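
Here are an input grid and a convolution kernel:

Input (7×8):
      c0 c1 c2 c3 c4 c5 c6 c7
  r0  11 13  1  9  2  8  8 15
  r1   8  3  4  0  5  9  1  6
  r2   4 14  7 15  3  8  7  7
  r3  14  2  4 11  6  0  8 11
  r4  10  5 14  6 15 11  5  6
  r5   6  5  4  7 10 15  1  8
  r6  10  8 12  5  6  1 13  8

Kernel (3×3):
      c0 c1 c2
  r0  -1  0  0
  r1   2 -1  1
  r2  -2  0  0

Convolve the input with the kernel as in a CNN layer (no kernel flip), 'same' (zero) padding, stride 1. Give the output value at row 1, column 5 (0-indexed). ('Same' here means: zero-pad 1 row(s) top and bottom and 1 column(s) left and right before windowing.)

-6

The receptive field on the zero-padded input at this output position is [2 8 8 / 5 9 1 / 3 8 7]. Elementwise product with the kernel and sum: 2·-1 + 5·2 + 9·-1 + 1·1 + 3·-2.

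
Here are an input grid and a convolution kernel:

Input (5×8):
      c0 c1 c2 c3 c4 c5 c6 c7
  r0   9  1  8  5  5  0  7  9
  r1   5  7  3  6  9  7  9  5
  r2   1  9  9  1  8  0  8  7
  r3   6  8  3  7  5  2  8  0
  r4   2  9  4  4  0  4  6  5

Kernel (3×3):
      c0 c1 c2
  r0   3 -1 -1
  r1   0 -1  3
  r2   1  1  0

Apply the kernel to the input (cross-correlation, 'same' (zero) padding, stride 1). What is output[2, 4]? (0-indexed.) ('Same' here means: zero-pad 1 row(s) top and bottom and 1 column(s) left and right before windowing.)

6

The receptive field on the zero-padded input at this output position is [6 9 7 / 1 8 0 / 7 5 2]. Elementwise product with the kernel and sum: 6·3 + 9·-1 + 7·-1 + 8·-1 + 0·3 + 7·1 + 5·1.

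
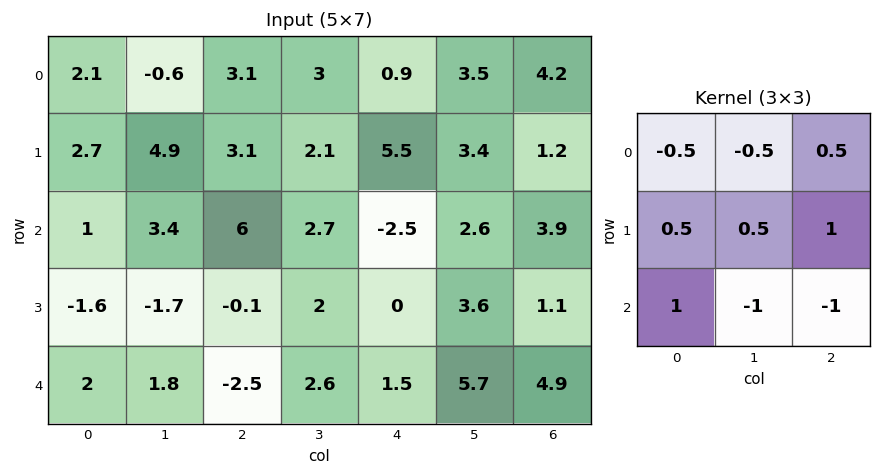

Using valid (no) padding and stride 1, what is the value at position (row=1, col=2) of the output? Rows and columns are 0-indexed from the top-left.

-0.1

The receptive field on the input at this output position is [3.1 2.1 5.5 / 6 2.7 -2.5 / -0.1 2 0]. Elementwise product with the kernel and sum: 3.1·-0.5 + 2.1·-0.5 + 5.5·0.5 + 6·0.5 + 2.7·0.5 + -2.5·1 + -0.1·1 + 2·-1 + 0·-1.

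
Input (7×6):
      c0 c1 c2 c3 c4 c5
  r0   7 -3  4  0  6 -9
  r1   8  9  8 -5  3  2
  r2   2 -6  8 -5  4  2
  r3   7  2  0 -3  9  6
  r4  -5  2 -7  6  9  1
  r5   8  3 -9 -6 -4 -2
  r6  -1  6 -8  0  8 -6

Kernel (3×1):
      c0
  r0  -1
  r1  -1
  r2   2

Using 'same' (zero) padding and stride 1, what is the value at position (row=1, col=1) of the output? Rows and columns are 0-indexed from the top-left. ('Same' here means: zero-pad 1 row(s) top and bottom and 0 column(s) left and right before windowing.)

-18

The receptive field on the zero-padded input at this output position is [-3 / 9 / -6]. Elementwise product with the kernel and sum: -3·-1 + 9·-1 + -6·2.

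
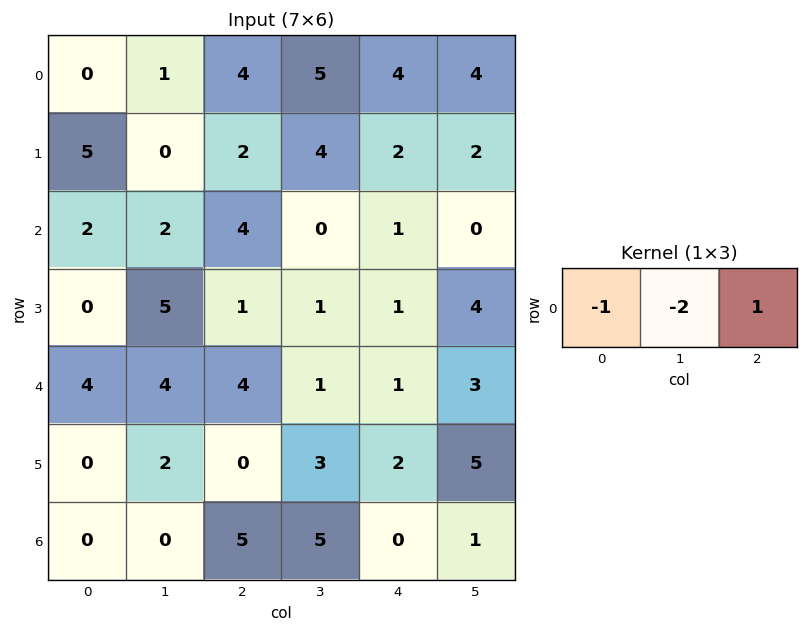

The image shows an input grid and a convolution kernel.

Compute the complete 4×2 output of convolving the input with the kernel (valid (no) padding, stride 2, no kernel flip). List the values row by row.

2 -10
-2 -3
-8 -5
5 -15

Output[0,0]: The receptive field on the input at this output position is [0 1 4]. Elementwise product with the kernel and sum: 0·-1 + 1·-2 + 4·1.
Output[0,1]: The receptive field on the input at this output position is [4 5 4]. Elementwise product with the kernel and sum: 4·-1 + 5·-2 + 4·1.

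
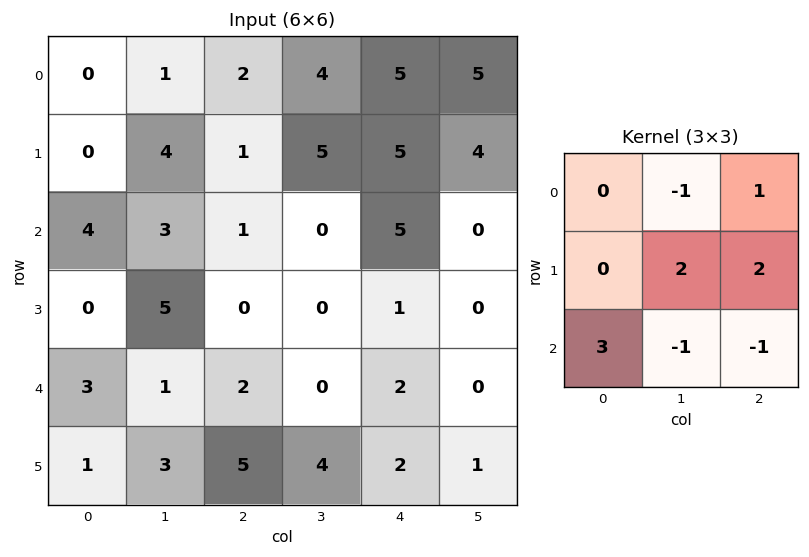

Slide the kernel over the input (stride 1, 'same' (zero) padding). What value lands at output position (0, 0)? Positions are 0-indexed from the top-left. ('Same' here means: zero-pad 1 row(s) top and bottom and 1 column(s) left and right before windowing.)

-2

The receptive field on the zero-padded input at this output position is [0 0 0 / 0 0 1 / 0 0 4]. Elementwise product with the kernel and sum: 0·-1 + 0·1 + 0·2 + 1·2 + 0·3 + 0·-1 + 4·-1.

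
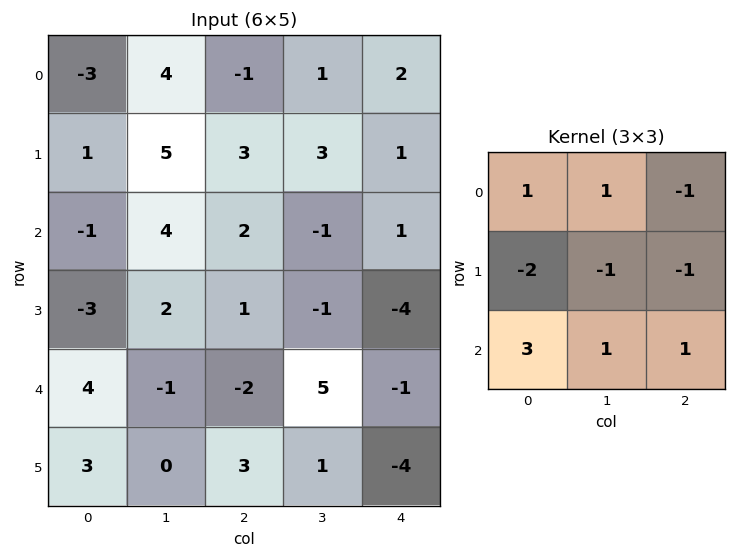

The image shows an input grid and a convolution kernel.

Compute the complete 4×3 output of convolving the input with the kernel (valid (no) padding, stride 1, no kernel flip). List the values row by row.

Output[0,0]: The receptive field on the input at this output position is [-3 4 -1 / 1 5 3 / -1 4 2]. Elementwise product with the kernel and sum: -3·1 + 4·1 + -1·-1 + 1·-2 + 5·-1 + 3·-1 + -1·3 + 4·1 + 2·1.

-5 -1 -6
-7 2 -1
13 3 1
5 7 10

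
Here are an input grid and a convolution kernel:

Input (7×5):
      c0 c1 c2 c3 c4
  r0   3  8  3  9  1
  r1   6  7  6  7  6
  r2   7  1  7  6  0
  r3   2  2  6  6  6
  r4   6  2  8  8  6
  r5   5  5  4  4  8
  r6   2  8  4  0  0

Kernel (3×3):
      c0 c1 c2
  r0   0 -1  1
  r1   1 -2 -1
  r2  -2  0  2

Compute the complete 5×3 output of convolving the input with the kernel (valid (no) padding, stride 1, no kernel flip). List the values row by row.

Output[0,0]: The receptive field on the input at this output position is [3 8 3 / 6 7 6 / 7 1 7]. Elementwise product with the kernel and sum: 8·-1 + 3·1 + 6·1 + 7·-2 + 6·-1 + 7·-2 + 7·2.
Output[0,1]: The receptive field on the input at this output position is [8 3 9 / 7 6 7 / 1 7 6]. Elementwise product with the kernel and sum: 3·-1 + 9·1 + 7·1 + 6·-2 + 7·-1 + 1·-2 + 6·2.

-19 4 -36
5 -10 -6
2 -5 -22
-4 -24 -6
1 -23 -22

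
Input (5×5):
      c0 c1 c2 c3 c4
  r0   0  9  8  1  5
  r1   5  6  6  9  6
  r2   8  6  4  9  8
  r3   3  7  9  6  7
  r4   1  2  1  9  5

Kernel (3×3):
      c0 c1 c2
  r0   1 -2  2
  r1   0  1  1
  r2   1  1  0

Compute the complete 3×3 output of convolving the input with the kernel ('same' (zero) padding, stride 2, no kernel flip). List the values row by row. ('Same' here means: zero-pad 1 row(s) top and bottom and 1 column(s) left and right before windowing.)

Output[0,0]: The receptive field on the zero-padded input at this output position is [0 0 0 / 0 0 9 / 0 5 6]. Elementwise product with the kernel and sum: 0·1 + 0·-2 + 0·2 + 0·1 + 9·1 + 0·1 + 5·1.
Output[0,1]: The receptive field on the zero-padded input at this output position is [0 0 0 / 9 8 1 / 6 6 9]. Elementwise product with the kernel and sum: 0·1 + 0·-2 + 0·2 + 8·1 + 1·1 + 6·1 + 6·1.

14 21 20
19 41 18
11 11 -3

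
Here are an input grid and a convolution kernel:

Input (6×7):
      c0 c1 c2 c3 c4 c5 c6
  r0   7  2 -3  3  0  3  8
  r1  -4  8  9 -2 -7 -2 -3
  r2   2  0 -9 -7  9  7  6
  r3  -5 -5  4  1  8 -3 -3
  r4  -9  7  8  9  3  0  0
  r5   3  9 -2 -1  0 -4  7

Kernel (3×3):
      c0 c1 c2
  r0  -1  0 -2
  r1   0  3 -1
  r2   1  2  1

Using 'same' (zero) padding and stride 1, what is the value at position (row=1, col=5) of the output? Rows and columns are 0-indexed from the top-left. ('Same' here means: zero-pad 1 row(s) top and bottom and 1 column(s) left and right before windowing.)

10

The receptive field on the zero-padded input at this output position is [0 3 8 / -7 -2 -3 / 9 7 6]. Elementwise product with the kernel and sum: 0·-1 + 8·-2 + -2·3 + -3·-1 + 9·1 + 7·2 + 6·1.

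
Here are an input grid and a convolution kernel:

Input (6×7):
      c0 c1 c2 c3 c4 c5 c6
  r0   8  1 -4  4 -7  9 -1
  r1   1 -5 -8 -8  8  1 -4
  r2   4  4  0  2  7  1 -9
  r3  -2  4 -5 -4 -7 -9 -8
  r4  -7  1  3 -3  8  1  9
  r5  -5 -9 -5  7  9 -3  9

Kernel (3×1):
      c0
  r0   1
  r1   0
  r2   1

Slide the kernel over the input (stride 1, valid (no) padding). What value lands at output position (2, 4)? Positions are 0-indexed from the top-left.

The receptive field on the input at this output position is [7 / -7 / 8]. Elementwise product with the kernel and sum: 7·1 + 8·1.

15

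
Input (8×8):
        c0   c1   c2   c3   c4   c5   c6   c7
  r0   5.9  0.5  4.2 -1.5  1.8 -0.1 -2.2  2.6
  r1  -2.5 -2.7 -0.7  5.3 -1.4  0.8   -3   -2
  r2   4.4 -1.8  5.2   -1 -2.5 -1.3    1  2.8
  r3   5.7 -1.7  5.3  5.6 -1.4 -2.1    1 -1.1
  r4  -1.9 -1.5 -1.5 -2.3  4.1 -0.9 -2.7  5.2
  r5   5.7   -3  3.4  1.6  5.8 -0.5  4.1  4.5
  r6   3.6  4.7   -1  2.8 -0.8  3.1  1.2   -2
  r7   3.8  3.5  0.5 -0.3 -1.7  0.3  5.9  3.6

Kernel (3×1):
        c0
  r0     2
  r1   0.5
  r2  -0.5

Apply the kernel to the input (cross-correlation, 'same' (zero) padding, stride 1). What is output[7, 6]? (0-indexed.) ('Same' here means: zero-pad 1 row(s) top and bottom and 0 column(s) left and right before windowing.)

The receptive field on the zero-padded input at this output position is [1.2 / 5.9 / 0]. Elementwise product with the kernel and sum: 1.2·2 + 5.9·0.5 + 0·-0.5.

5.35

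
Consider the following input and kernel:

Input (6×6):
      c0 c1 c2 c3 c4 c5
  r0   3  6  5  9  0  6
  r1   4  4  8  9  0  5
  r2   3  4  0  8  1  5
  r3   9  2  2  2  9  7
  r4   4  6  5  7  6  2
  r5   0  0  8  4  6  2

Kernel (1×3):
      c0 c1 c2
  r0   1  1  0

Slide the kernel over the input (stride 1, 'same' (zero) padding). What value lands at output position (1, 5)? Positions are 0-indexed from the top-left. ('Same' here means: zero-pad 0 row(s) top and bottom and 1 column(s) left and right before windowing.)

5

The receptive field on the zero-padded input at this output position is [0 5 0]. Elementwise product with the kernel and sum: 0·1 + 5·1.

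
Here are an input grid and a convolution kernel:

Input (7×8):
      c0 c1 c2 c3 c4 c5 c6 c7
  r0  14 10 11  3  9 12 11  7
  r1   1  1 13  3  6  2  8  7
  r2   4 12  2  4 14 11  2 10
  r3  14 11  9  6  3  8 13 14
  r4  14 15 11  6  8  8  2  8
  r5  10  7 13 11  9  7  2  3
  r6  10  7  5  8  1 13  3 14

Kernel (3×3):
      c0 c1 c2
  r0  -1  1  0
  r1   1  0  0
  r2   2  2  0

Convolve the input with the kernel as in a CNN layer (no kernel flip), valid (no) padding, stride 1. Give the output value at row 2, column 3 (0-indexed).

The receptive field on the input at this output position is [4 14 11 / 6 3 8 / 6 8 8]. Elementwise product with the kernel and sum: 4·-1 + 14·1 + 6·1 + 6·2 + 8·2.

44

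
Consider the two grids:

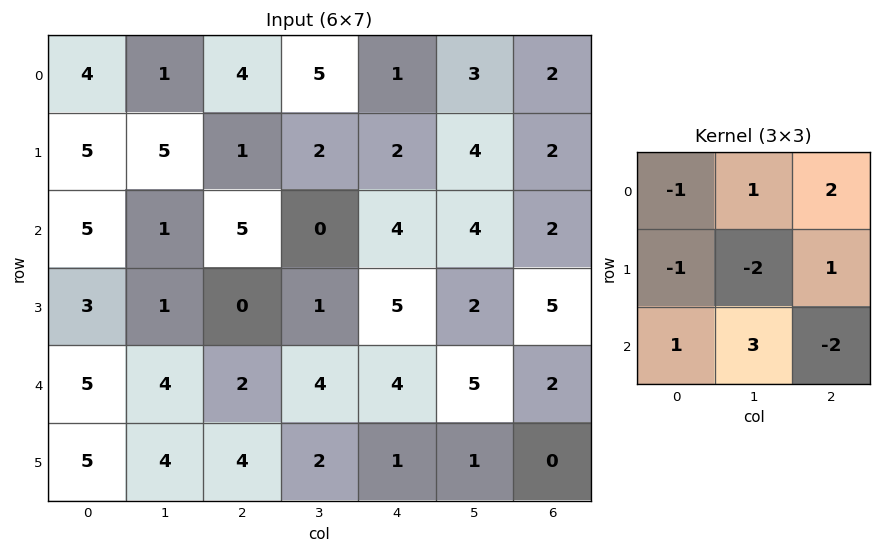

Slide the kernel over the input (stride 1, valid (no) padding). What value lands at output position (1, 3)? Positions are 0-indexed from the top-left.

The receptive field on the input at this output position is [2 2 4 / 0 4 4 / 1 5 2]. Elementwise product with the kernel and sum: 2·-1 + 2·1 + 4·2 + 0·-1 + 4·-2 + 4·1 + 1·1 + 5·3 + 2·-2.

16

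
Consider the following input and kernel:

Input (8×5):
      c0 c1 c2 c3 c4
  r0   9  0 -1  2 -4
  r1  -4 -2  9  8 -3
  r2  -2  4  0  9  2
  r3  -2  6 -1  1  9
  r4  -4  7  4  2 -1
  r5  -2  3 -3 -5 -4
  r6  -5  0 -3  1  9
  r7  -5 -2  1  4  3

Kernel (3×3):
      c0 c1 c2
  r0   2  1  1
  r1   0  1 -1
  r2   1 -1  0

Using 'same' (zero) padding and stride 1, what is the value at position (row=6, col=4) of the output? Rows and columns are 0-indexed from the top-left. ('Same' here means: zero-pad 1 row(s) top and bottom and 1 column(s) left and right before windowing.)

-4

The receptive field on the zero-padded input at this output position is [-5 -4 0 / 1 9 0 / 4 3 0]. Elementwise product with the kernel and sum: -5·2 + -4·1 + 0·1 + 9·1 + 0·-1 + 4·1 + 3·-1.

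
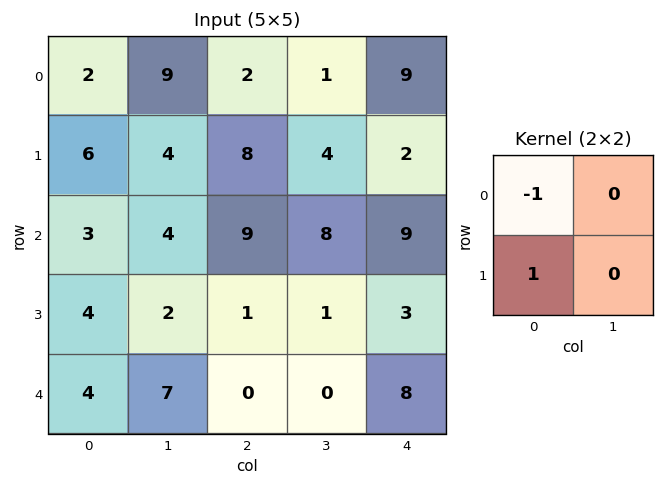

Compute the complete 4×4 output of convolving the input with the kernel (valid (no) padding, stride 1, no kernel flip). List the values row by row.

Output[0,0]: The receptive field on the input at this output position is [2 9 / 6 4]. Elementwise product with the kernel and sum: 2·-1 + 6·1.

4 -5 6 3
-3 0 1 4
1 -2 -8 -7
0 5 -1 -1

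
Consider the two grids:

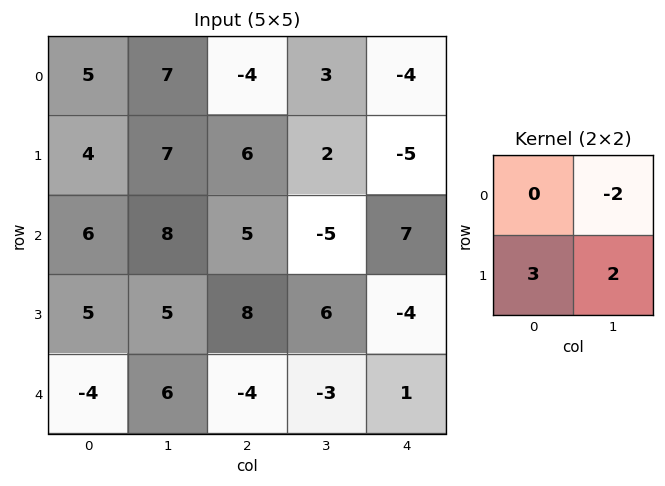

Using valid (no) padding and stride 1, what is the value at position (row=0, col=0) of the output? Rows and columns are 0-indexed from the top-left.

12

The receptive field on the input at this output position is [5 7 / 4 7]. Elementwise product with the kernel and sum: 7·-2 + 4·3 + 7·2.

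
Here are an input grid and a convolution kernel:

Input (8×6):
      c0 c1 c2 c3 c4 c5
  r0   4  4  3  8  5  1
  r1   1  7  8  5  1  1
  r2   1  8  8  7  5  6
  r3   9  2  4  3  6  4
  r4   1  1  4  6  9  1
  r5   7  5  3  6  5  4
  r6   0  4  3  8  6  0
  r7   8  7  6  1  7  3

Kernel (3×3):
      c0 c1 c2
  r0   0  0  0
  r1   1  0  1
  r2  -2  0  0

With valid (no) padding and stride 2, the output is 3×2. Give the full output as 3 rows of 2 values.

7 -7
11 2
10 2

Output[0,0]: The receptive field on the input at this output position is [4 4 3 / 1 7 8 / 1 8 8]. Elementwise product with the kernel and sum: 1·1 + 8·1 + 1·-2.
Output[0,1]: The receptive field on the input at this output position is [3 8 5 / 8 5 1 / 8 7 5]. Elementwise product with the kernel and sum: 8·1 + 1·1 + 8·-2.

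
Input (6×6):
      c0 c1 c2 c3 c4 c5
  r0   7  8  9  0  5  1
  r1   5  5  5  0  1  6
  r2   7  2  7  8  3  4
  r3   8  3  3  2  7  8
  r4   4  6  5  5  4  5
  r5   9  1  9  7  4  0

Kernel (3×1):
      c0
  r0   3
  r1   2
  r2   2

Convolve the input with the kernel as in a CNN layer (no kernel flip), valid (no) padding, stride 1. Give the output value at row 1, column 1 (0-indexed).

The receptive field on the input at this output position is [5 / 2 / 3]. Elementwise product with the kernel and sum: 5·3 + 2·2 + 3·2.

25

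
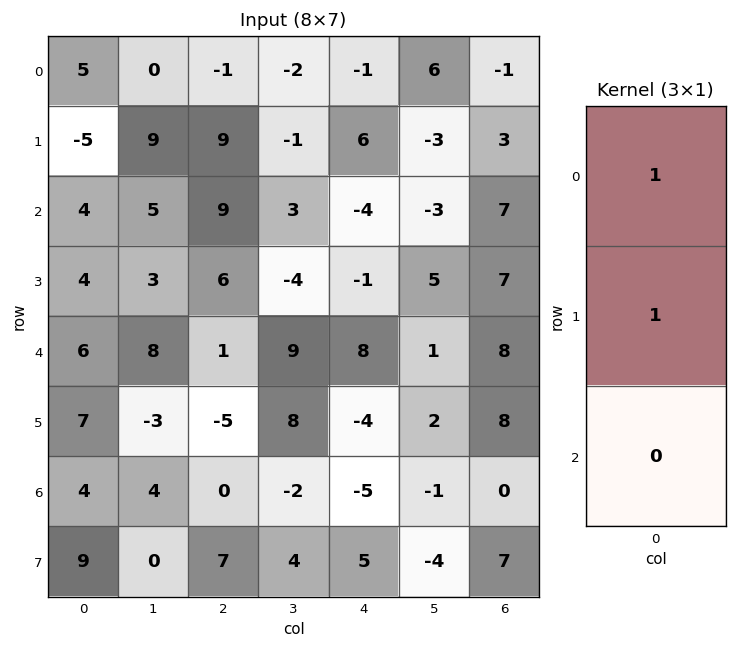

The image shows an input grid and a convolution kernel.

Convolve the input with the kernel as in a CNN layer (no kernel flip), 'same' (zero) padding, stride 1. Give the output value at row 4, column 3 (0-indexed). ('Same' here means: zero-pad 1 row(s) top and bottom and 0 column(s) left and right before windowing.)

5

The receptive field on the zero-padded input at this output position is [-4 / 9 / 8]. Elementwise product with the kernel and sum: -4·1 + 9·1.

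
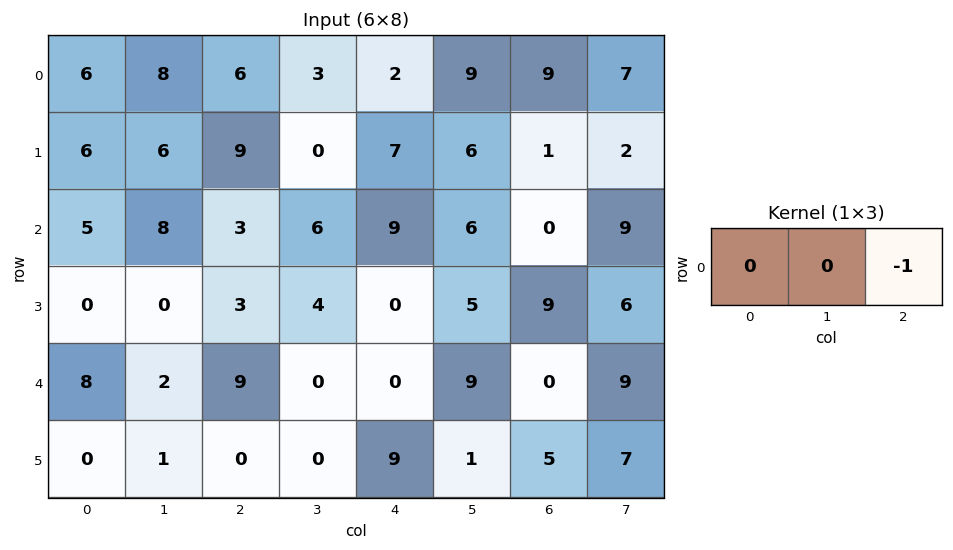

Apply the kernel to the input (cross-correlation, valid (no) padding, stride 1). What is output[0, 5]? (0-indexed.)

-7

The receptive field on the input at this output position is [9 9 7]. Elementwise product with the kernel and sum: 7·-1.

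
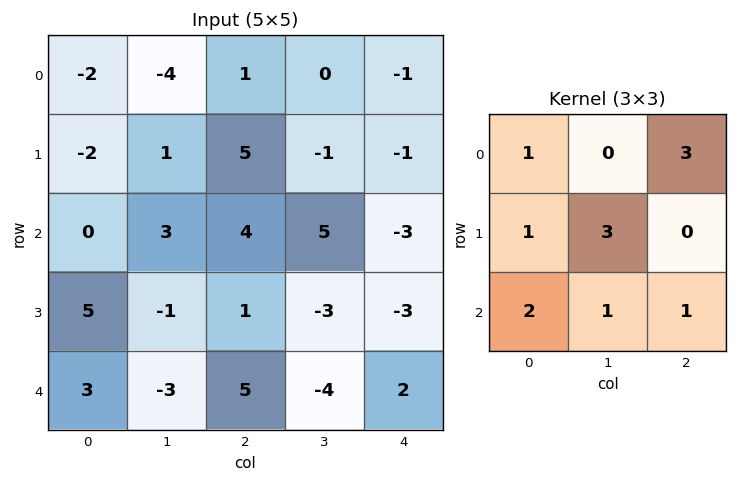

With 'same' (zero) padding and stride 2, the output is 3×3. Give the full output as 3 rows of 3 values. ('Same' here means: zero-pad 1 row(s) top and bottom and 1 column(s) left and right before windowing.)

-7 5 -6
7 9 -14
6 2 -1

Output[0,0]: The receptive field on the zero-padded input at this output position is [0 0 0 / 0 -2 -4 / 0 -2 1]. Elementwise product with the kernel and sum: 0·1 + 0·3 + 0·1 + -2·3 + 0·2 + -2·1 + 1·1.
Output[0,1]: The receptive field on the zero-padded input at this output position is [0 0 0 / -4 1 0 / 1 5 -1]. Elementwise product with the kernel and sum: 0·1 + 0·3 + -4·1 + 1·3 + 1·2 + 5·1 + -1·1.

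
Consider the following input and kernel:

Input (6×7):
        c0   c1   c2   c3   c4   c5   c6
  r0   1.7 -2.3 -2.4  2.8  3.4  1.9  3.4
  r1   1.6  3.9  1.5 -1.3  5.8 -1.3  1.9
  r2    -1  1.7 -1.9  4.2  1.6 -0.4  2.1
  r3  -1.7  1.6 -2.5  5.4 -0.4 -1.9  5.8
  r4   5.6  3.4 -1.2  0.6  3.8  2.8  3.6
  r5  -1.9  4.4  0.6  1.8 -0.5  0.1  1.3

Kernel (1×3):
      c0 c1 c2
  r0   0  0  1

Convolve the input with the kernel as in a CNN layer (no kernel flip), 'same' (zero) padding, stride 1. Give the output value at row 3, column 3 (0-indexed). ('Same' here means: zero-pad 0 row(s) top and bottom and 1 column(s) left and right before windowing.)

The receptive field on the zero-padded input at this output position is [-2.5 5.4 -0.4]. Elementwise product with the kernel and sum: -0.4·1.

-0.4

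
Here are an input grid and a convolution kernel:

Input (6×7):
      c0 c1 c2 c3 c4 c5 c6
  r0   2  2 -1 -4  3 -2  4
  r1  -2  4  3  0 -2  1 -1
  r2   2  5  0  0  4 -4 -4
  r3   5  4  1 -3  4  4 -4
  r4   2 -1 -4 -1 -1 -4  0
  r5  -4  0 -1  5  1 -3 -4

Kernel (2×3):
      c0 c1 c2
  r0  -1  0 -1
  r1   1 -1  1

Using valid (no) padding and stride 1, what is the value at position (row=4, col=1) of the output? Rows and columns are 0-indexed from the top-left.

The receptive field on the input at this output position is [-1 -4 -1 / 0 -1 5]. Elementwise product with the kernel and sum: -1·-1 + -1·-1 + 0·1 + -1·-1 + 5·1.

8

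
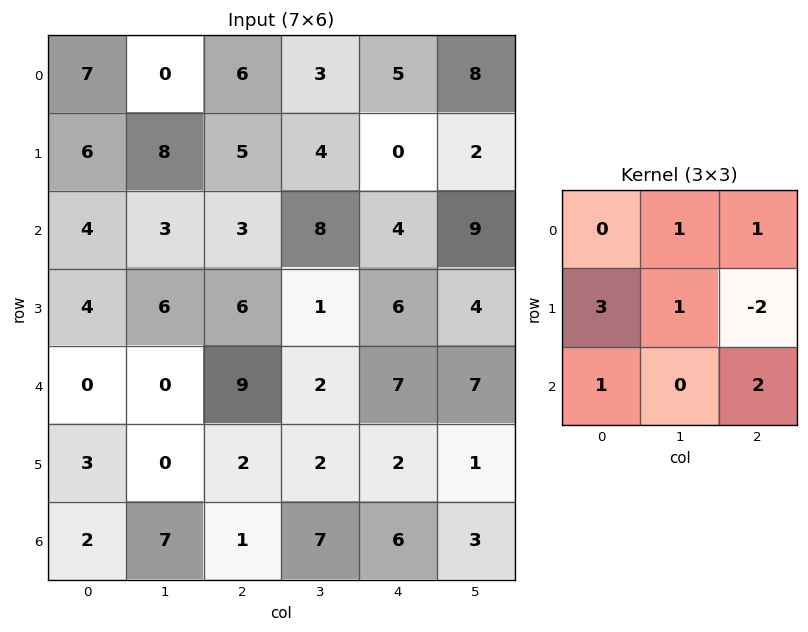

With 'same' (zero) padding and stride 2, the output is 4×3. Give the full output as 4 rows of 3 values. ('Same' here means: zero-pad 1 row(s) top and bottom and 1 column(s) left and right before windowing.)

Output[0,0]: The receptive field on the zero-padded input at this output position is [0 0 0 / 0 7 0 / 0 6 8]. Elementwise product with the kernel and sum: 0·1 + 0·1 + 0·3 + 7·1 + 0·-2 + 0·1 + 8·2.

23 16 6
24 13 21
10 16 13
-9 12 24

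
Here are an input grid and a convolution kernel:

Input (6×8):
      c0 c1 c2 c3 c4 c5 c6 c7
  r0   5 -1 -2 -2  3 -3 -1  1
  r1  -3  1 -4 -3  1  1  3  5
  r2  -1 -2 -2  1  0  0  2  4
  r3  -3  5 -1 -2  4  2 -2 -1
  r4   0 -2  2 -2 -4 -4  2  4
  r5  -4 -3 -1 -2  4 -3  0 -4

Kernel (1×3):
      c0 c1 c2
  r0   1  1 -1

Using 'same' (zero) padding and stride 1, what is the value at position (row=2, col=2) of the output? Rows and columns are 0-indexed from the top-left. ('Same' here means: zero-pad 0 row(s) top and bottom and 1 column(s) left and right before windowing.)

-5

The receptive field on the zero-padded input at this output position is [-2 -2 1]. Elementwise product with the kernel and sum: -2·1 + -2·1 + 1·-1.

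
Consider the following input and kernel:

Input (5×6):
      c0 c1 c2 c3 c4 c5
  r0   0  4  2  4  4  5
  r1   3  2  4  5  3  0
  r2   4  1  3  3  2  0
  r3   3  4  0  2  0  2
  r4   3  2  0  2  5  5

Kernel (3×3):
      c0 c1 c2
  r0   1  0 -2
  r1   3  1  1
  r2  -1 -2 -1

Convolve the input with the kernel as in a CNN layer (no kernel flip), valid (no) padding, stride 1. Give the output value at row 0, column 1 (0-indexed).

The receptive field on the input at this output position is [4 2 4 / 2 4 5 / 1 3 3]. Elementwise product with the kernel and sum: 4·1 + 4·-2 + 2·3 + 4·1 + 5·1 + 1·-1 + 3·-2 + 3·-1.

1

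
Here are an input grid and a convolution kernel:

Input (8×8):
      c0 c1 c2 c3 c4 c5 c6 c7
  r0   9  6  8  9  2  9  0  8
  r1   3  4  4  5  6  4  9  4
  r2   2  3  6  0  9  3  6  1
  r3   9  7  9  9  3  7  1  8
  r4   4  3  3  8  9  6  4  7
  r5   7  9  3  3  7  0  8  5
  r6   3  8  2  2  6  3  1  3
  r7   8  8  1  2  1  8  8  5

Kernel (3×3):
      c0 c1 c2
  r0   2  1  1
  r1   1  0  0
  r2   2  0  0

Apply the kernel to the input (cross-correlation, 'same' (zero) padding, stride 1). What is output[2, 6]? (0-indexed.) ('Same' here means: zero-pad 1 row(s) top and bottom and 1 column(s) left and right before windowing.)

38

The receptive field on the zero-padded input at this output position is [4 9 4 / 3 6 1 / 7 1 8]. Elementwise product with the kernel and sum: 4·2 + 9·1 + 4·1 + 3·1 + 7·2.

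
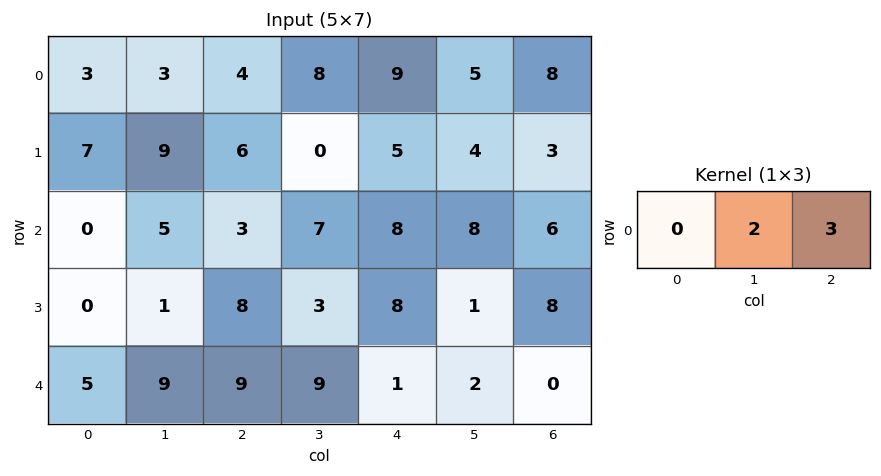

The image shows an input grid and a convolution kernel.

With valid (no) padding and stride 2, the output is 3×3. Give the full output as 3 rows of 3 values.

Output[0,0]: The receptive field on the input at this output position is [3 3 4]. Elementwise product with the kernel and sum: 3·2 + 4·3.
Output[0,1]: The receptive field on the input at this output position is [4 8 9]. Elementwise product with the kernel and sum: 8·2 + 9·3.

18 43 34
19 38 34
45 21 4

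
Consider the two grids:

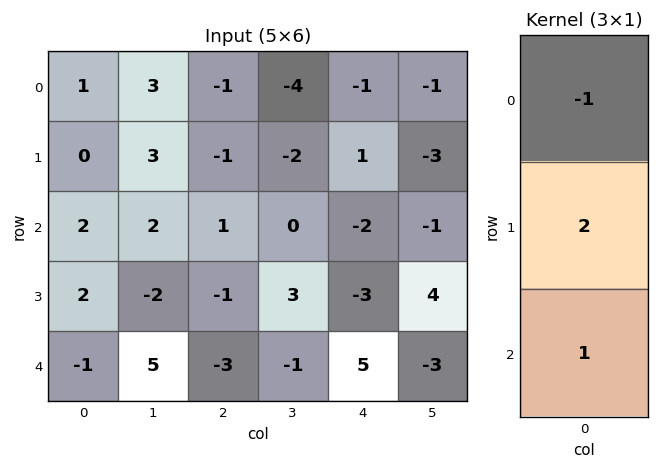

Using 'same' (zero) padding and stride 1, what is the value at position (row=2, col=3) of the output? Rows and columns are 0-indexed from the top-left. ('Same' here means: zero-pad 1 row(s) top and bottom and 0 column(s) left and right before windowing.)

The receptive field on the zero-padded input at this output position is [-2 / 0 / 3]. Elementwise product with the kernel and sum: -2·-1 + 0·2 + 3·1.

5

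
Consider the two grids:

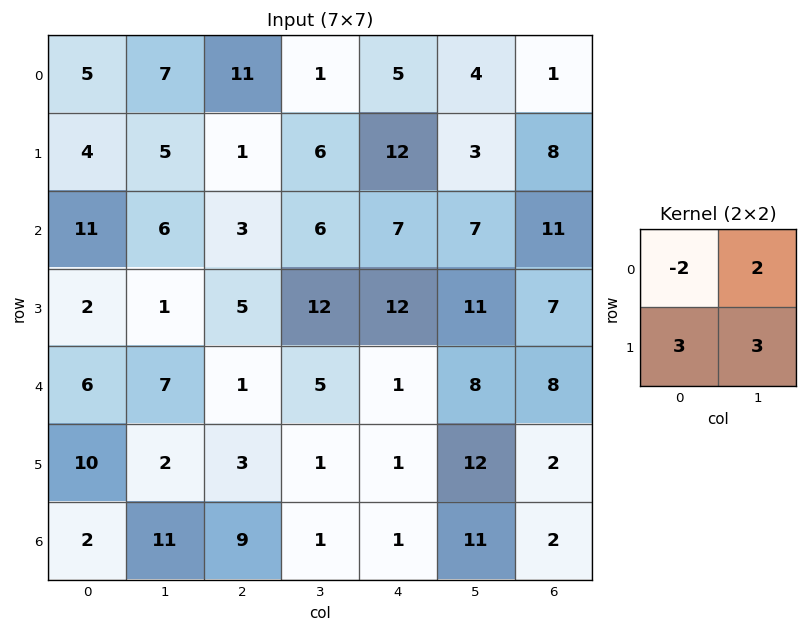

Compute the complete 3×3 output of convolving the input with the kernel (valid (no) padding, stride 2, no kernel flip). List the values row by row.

31 1 43
-1 57 69
38 20 53

Output[0,0]: The receptive field on the input at this output position is [5 7 / 4 5]. Elementwise product with the kernel and sum: 5·-2 + 7·2 + 4·3 + 5·3.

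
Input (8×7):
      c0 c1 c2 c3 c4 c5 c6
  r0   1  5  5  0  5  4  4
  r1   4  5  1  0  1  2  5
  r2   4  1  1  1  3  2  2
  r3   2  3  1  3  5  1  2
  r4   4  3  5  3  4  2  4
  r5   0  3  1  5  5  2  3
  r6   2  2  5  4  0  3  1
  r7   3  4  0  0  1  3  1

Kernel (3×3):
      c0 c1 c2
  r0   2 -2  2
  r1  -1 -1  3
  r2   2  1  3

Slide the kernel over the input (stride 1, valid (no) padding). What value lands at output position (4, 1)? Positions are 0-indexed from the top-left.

The receptive field on the input at this output position is [3 5 3 / 3 1 5 / 2 5 4]. Elementwise product with the kernel and sum: 3·2 + 5·-2 + 3·2 + 3·-1 + 1·-1 + 5·3 + 2·2 + 5·1 + 4·3.

34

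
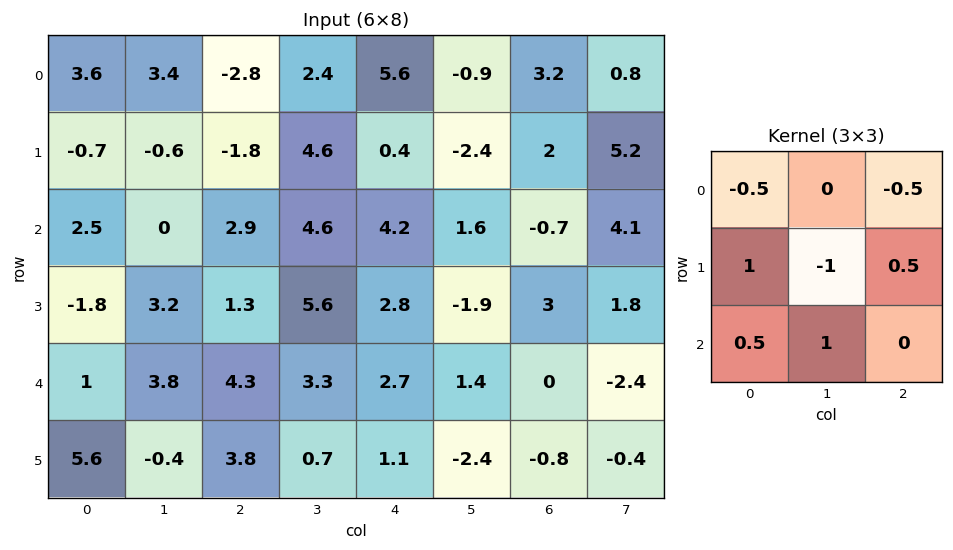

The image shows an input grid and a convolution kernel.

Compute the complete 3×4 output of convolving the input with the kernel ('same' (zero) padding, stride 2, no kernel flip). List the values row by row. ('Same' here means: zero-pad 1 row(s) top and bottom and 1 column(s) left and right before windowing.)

Output[0,0]: The receptive field on the zero-padded input at this output position is [0 0 0 / 0 3.6 3.4 / 0 -0.7 -0.6]. Elementwise product with the kernel and sum: 0·-0.5 + 0·-0.5 + 0·1 + 3.6·-1 + 3.4·0.5 + 0·0.5 + -0.7·1.

-2.6 5.3 -0.95 -2.9
-4 0.3 5.7 5
4.9 0.35 0.9 -1.75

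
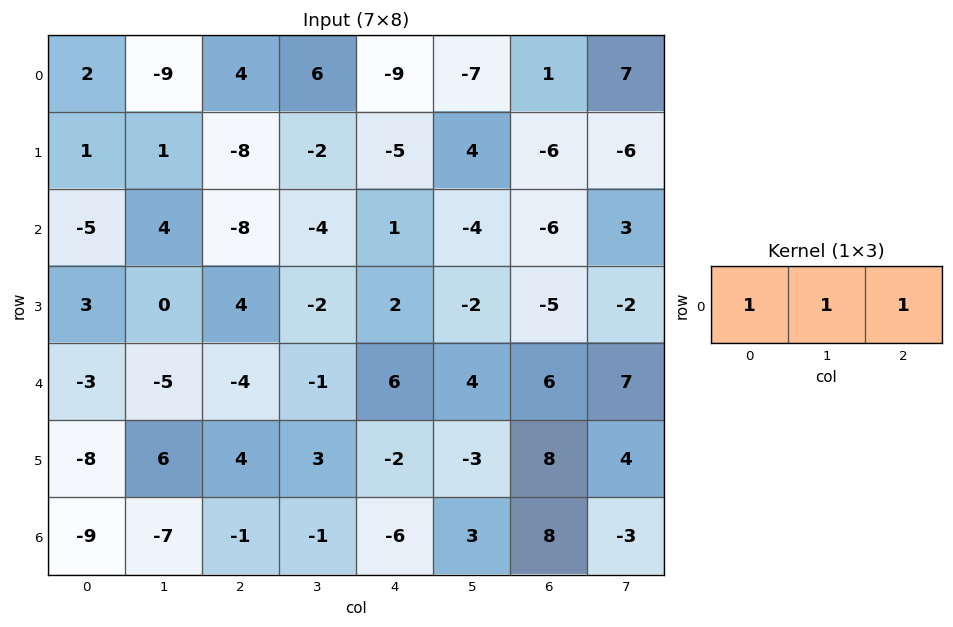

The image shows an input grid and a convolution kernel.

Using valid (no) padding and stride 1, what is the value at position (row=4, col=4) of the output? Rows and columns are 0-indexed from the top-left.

16

The receptive field on the input at this output position is [6 4 6]. Elementwise product with the kernel and sum: 6·1 + 4·1 + 6·1.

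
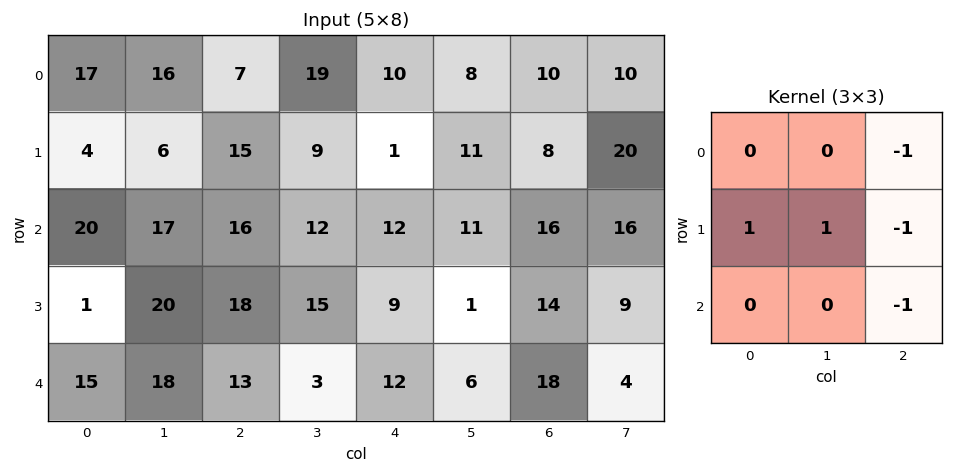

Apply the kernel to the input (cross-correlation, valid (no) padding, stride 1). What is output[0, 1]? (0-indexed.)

-19

The receptive field on the input at this output position is [16 7 19 / 6 15 9 / 17 16 12]. Elementwise product with the kernel and sum: 19·-1 + 6·1 + 15·1 + 9·-1 + 12·-1.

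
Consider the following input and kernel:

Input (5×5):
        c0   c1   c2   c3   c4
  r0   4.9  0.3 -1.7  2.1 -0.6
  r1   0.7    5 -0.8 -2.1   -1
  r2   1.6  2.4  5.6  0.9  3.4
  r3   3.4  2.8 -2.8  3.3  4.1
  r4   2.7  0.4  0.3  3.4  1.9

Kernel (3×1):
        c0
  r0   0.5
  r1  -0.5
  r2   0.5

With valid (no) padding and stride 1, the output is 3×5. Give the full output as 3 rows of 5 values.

Output[0,0]: The receptive field on the input at this output position is [4.9 / 0.7 / 1.6]. Elementwise product with the kernel and sum: 4.9·0.5 + 0.7·-0.5 + 1.6·0.5.
Output[0,1]: The receptive field on the input at this output position is [0.3 / 5 / 2.4]. Elementwise product with the kernel and sum: 0.3·0.5 + 5·-0.5 + 2.4·0.5.

2.9 -1.15 2.35 2.55 1.9
1.25 2.7 -4.6 0.15 -0.15
0.45 0 4.35 0.5 0.6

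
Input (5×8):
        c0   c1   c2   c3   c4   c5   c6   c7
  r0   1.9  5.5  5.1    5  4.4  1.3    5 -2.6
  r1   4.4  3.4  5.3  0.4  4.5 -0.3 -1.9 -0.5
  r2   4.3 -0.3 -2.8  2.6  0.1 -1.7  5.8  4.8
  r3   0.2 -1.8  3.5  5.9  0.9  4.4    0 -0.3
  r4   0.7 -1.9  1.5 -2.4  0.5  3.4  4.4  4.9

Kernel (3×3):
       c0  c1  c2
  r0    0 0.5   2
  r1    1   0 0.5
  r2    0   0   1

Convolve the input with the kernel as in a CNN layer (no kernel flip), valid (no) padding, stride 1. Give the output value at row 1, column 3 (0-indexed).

7.8

The receptive field on the input at this output position is [0.4 4.5 -0.3 / 2.6 0.1 -1.7 / 5.9 0.9 4.4]. Elementwise product with the kernel and sum: 4.5·0.5 + -0.3·2 + 2.6·1 + -1.7·0.5 + 4.4·1.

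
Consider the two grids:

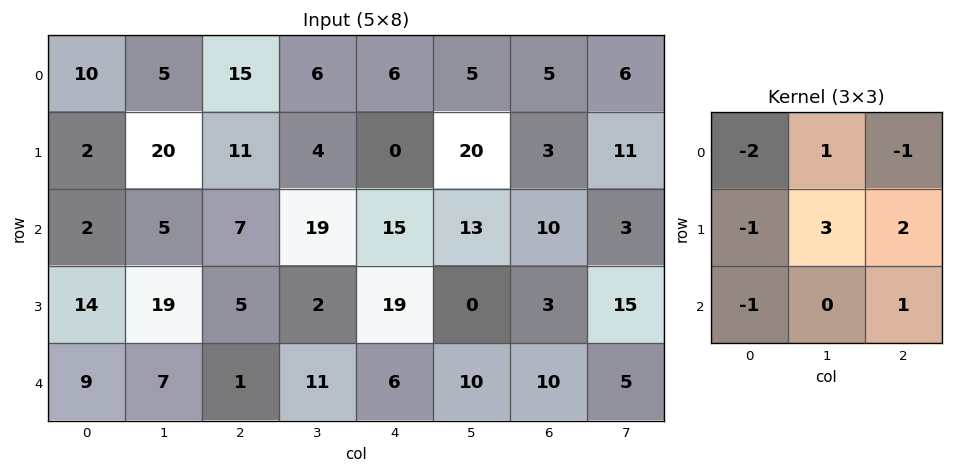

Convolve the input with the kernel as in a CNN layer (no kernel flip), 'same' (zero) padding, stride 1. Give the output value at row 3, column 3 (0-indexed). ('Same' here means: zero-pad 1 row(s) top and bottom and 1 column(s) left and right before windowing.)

34

The receptive field on the zero-padded input at this output position is [7 19 15 / 5 2 19 / 1 11 6]. Elementwise product with the kernel and sum: 7·-2 + 19·1 + 15·-1 + 5·-1 + 2·3 + 19·2 + 1·-1 + 6·1.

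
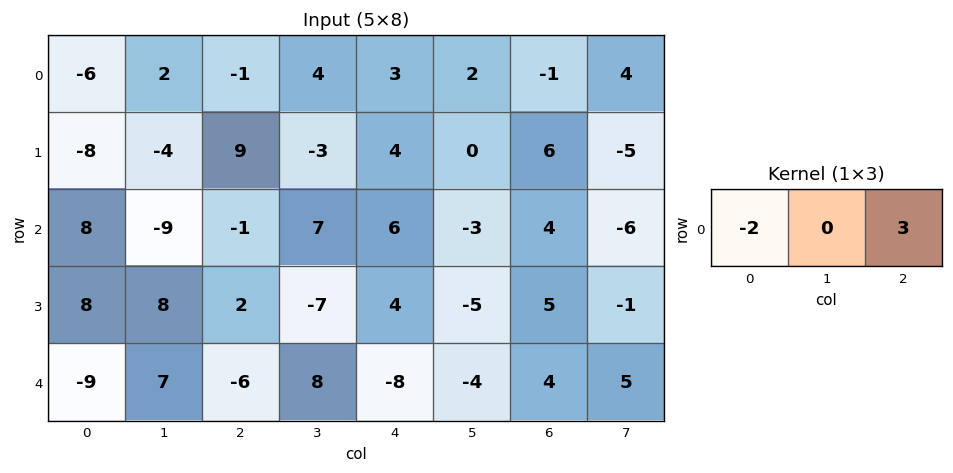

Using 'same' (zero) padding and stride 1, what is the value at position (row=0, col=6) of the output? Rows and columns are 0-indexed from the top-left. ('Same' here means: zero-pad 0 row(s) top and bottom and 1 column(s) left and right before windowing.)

8

The receptive field on the zero-padded input at this output position is [2 -1 4]. Elementwise product with the kernel and sum: 2·-2 + 4·3.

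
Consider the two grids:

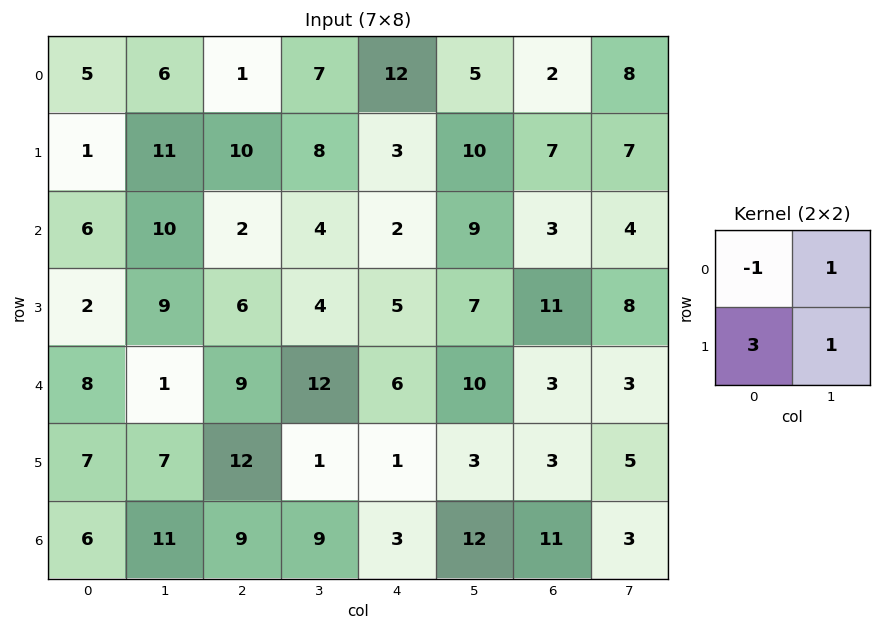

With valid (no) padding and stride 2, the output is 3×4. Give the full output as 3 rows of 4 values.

Output[0,0]: The receptive field on the input at this output position is [5 6 / 1 11]. Elementwise product with the kernel and sum: 5·-1 + 6·1 + 1·3 + 11·1.

15 44 12 34
19 24 29 42
21 40 10 14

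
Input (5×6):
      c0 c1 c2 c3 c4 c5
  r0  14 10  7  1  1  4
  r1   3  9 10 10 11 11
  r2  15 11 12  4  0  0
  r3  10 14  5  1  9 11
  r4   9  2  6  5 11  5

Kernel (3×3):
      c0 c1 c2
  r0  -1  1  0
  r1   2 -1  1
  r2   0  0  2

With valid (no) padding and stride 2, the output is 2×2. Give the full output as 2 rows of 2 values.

Output[0,0]: The receptive field on the input at this output position is [14 10 7 / 3 9 10 / 15 11 12]. Elementwise product with the kernel and sum: 14·-1 + 10·1 + 3·2 + 9·-1 + 10·1 + 12·2.
Output[0,1]: The receptive field on the input at this output position is [7 1 1 / 10 10 11 / 12 4 0]. Elementwise product with the kernel and sum: 7·-1 + 1·1 + 10·2 + 10·-1 + 11·1 + 0·2.

27 15
19 32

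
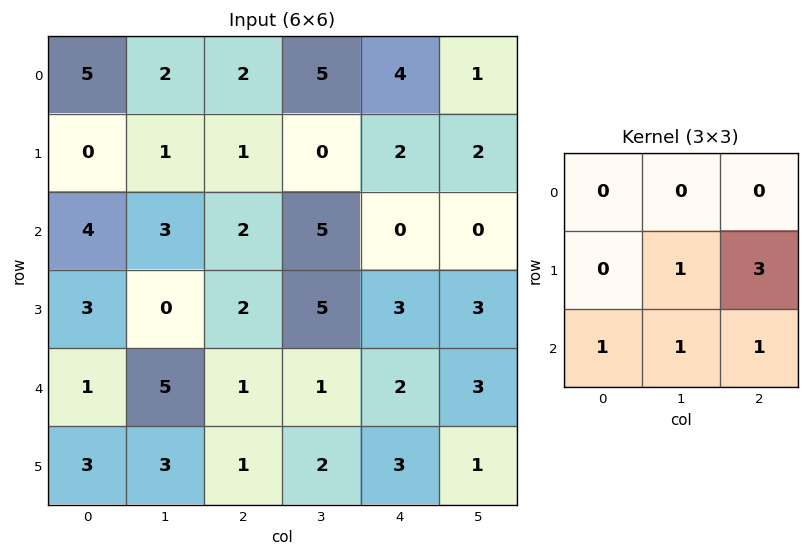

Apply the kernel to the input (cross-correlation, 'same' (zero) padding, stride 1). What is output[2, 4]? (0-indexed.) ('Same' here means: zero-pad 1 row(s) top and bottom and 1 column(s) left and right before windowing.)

11

The receptive field on the zero-padded input at this output position is [0 2 2 / 5 0 0 / 5 3 3]. Elementwise product with the kernel and sum: 0·1 + 0·3 + 5·1 + 3·1 + 3·1.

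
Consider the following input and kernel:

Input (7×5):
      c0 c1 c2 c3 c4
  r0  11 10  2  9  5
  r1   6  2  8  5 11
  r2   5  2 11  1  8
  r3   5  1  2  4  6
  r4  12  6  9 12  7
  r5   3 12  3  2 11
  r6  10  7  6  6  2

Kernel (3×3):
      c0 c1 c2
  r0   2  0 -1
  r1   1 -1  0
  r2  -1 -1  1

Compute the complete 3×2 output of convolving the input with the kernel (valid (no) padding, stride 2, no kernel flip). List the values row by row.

Output[0,0]: The receptive field on the input at this output position is [11 10 2 / 6 2 8 / 5 2 11]. Elementwise product with the kernel and sum: 11·2 + 2·-1 + 6·1 + 2·-1 + 5·-1 + 2·-1 + 11·1.
Output[0,1]: The receptive field on the input at this output position is [2 9 5 / 8 5 11 / 11 1 8]. Elementwise product with the kernel and sum: 2·2 + 5·-1 + 8·1 + 5·-1 + 11·-1 + 1·-1 + 8·1.

28 -2
-6 -2
-5 2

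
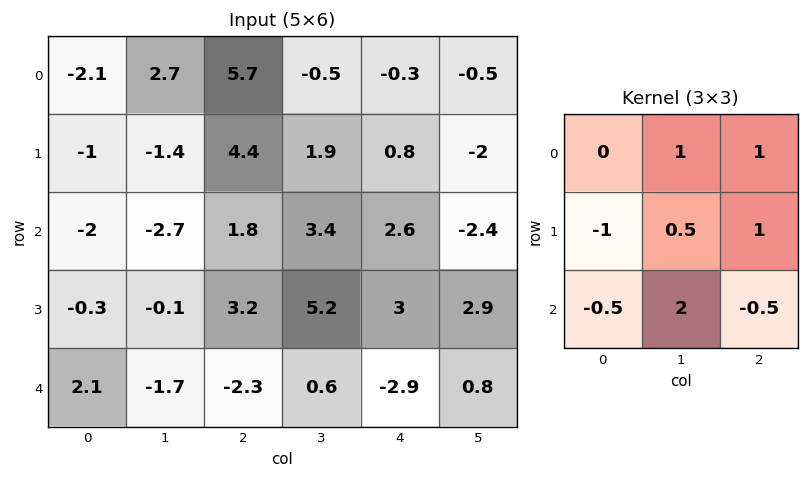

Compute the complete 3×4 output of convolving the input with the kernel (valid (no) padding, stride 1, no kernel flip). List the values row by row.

7.8 13.95 1.15 0.4
3.8 17.15 12.5 -3.75
-0.75 8.05 12.2 -7.1

Output[0,0]: The receptive field on the input at this output position is [-2.1 2.7 5.7 / -1 -1.4 4.4 / -2 -2.7 1.8]. Elementwise product with the kernel and sum: 2.7·1 + 5.7·1 + -1·-1 + -1.4·0.5 + 4.4·1 + -2·-0.5 + -2.7·2 + 1.8·-0.5.
Output[0,1]: The receptive field on the input at this output position is [2.7 5.7 -0.5 / -1.4 4.4 1.9 / -2.7 1.8 3.4]. Elementwise product with the kernel and sum: 5.7·1 + -0.5·1 + -1.4·-1 + 4.4·0.5 + 1.9·1 + -2.7·-0.5 + 1.8·2 + 3.4·-0.5.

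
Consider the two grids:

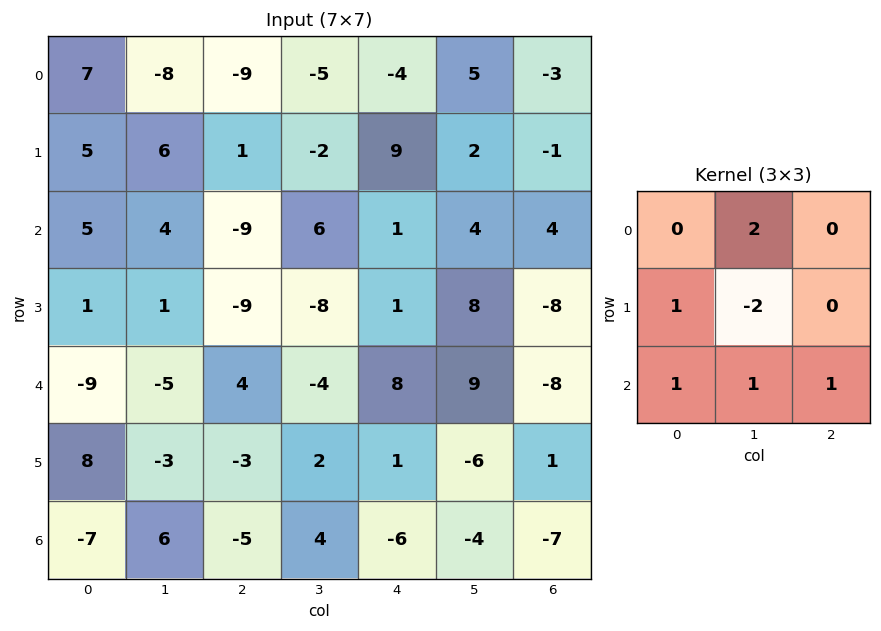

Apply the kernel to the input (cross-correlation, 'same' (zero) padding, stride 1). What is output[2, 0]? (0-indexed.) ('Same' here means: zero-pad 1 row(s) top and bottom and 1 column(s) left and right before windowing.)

2

The receptive field on the zero-padded input at this output position is [0 5 6 / 0 5 4 / 0 1 1]. Elementwise product with the kernel and sum: 5·2 + 0·1 + 5·-2 + 0·1 + 1·1 + 1·1.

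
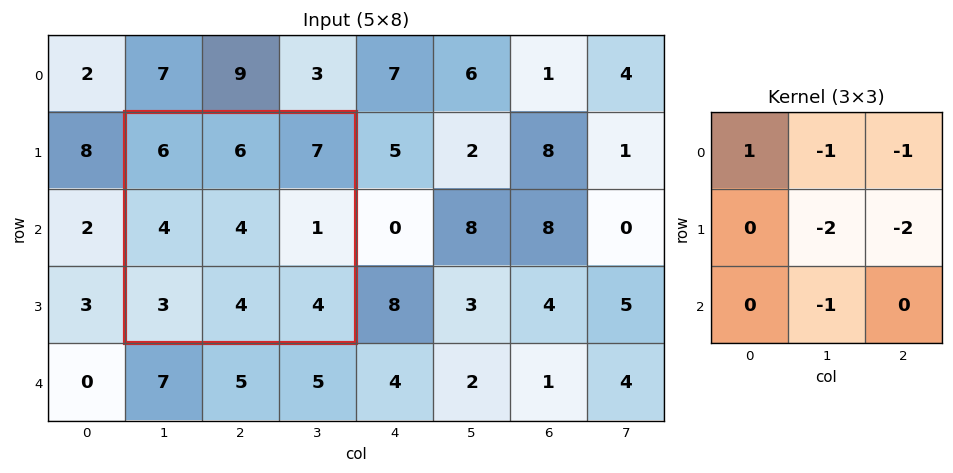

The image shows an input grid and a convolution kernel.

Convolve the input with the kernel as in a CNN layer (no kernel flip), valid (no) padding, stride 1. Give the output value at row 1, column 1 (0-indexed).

The receptive field on the input at this output position is [6 6 7 / 4 4 1 / 3 4 4]. Elementwise product with the kernel and sum: 6·1 + 6·-1 + 7·-1 + 4·-2 + 1·-2 + 4·-1.

-21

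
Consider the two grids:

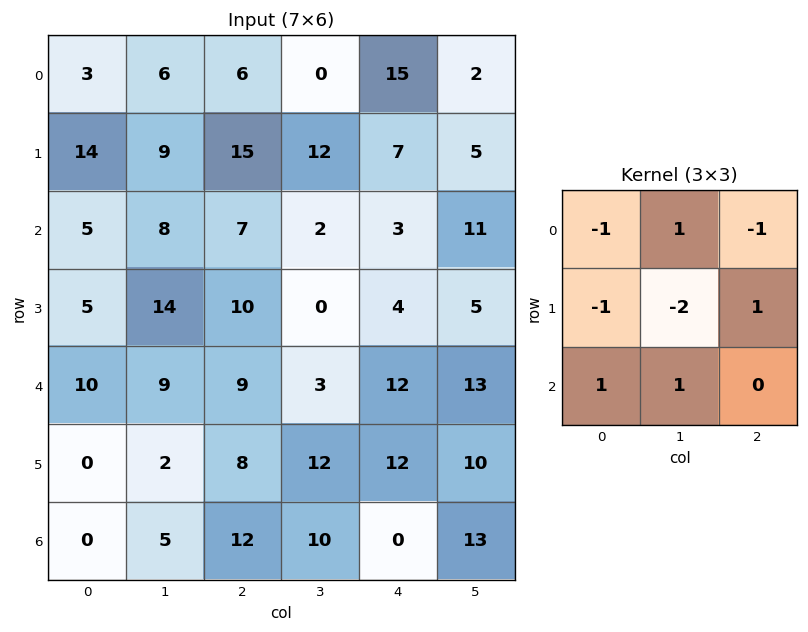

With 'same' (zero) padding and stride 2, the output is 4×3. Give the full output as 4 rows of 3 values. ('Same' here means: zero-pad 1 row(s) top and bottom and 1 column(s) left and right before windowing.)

Output[0,0]: The receptive field on the zero-padded input at this output position is [0 0 0 / 0 3 6 / 0 14 9]. Elementwise product with the kernel and sum: 0·-1 + 0·1 + 0·-1 + 0·-1 + 3·-2 + 6·1 + 0·1 + 14·1.
Output[0,1]: The receptive field on the zero-padded input at this output position is [0 0 0 / 6 6 0 / 9 15 12]. Elementwise product with the kernel and sum: 0·-1 + 0·1 + 0·-1 + 6·-1 + 6·-2 + 0·1 + 9·1 + 15·1.

14 6 -9
8 -2 -3
-20 -18 9
3 -25 -7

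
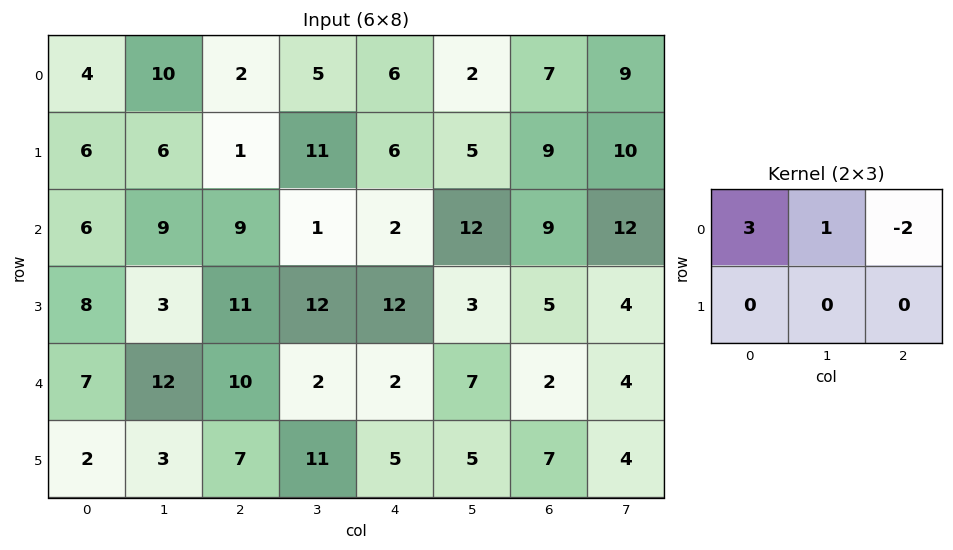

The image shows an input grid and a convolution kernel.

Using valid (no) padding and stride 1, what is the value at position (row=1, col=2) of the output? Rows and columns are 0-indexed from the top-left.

The receptive field on the input at this output position is [1 11 6 / 9 1 2]. Elementwise product with the kernel and sum: 1·3 + 11·1 + 6·-2.

2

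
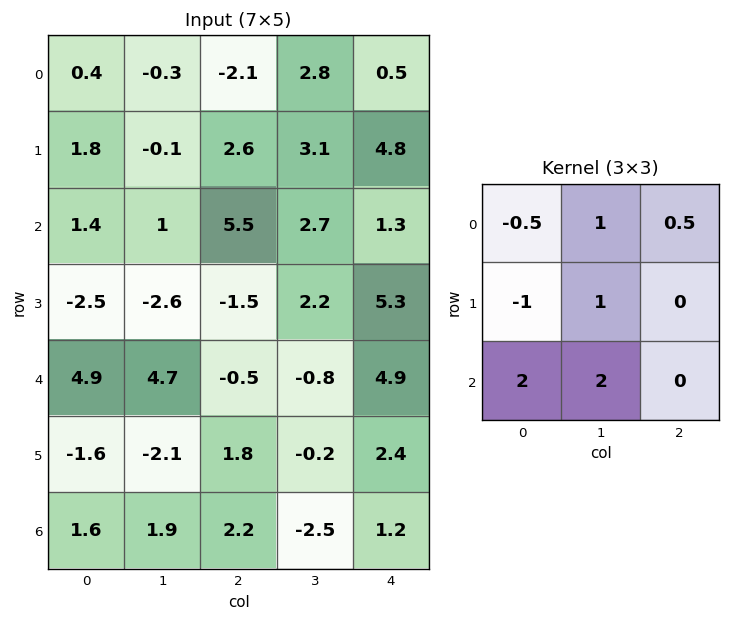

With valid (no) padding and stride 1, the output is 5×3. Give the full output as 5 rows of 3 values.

Output[0,0]: The receptive field on the input at this output position is [0.4 -0.3 -2.1 / 1.8 -0.1 2.6 / 1.4 1 5.5]. Elementwise product with the kernel and sum: 0.4·-0.5 + -0.3·1 + -2.1·0.5 + 1.8·-1 + -0.1·1 + 1.4·2 + 1·2.
Output[0,1]: The receptive field on the input at this output position is [-0.3 -2.1 2.8 / -0.1 2.6 3.1 / 1 5.5 2.7]. Elementwise product with the kernel and sum: -0.3·-0.5 + -2.1·1 + 2.8·0.5 + -0.1·-1 + 2.6·1 + 1·2 + 5.5·2.

1.35 15.15 21
-10.3 0.5 2.8
22.15 15.85 1.7
-9.7 -4.9 8.5
8.5 8.85 -0.7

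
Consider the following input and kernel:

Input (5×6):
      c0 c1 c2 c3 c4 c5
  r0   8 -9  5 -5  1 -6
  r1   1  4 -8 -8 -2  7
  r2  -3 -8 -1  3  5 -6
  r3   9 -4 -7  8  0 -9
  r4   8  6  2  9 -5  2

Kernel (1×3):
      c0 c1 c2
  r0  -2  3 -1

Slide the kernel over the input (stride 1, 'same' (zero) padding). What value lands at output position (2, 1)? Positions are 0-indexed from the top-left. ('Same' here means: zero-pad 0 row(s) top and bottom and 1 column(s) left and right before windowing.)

-17

The receptive field on the zero-padded input at this output position is [-3 -8 -1]. Elementwise product with the kernel and sum: -3·-2 + -8·3 + -1·-1.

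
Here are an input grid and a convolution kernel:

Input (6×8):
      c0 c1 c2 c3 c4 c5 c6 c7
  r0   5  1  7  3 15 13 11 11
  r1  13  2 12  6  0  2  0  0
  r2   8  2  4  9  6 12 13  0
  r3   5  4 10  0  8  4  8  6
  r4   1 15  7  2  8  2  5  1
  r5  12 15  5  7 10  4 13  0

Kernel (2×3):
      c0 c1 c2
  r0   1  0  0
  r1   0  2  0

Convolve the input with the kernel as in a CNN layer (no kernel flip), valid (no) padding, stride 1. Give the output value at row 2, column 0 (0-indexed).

The receptive field on the input at this output position is [8 2 4 / 5 4 10]. Elementwise product with the kernel and sum: 8·1 + 4·2.

16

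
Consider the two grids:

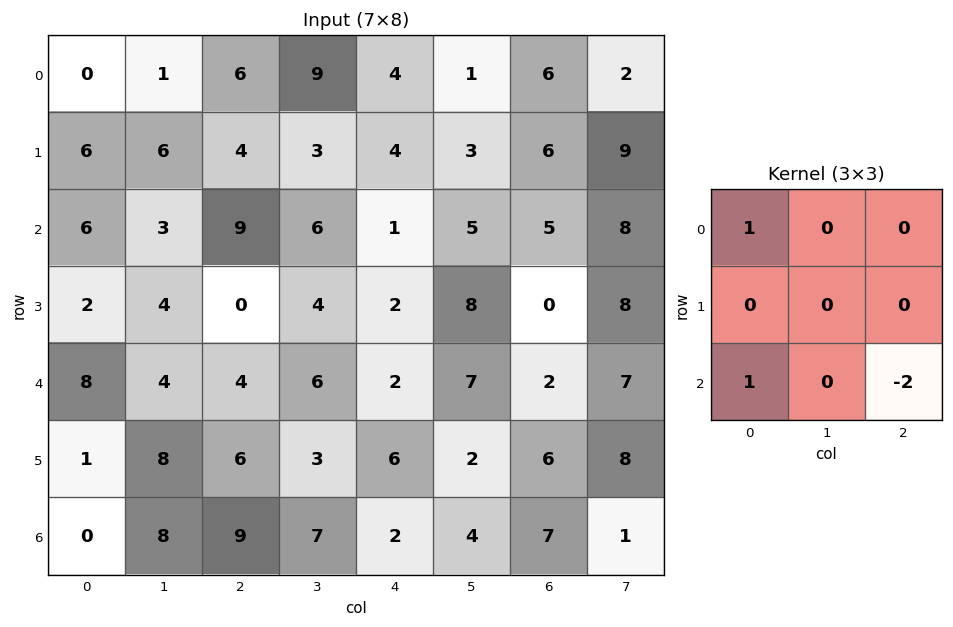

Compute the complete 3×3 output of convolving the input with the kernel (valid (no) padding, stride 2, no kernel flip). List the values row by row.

-12 13 -5
6 9 -1
-10 9 -10

Output[0,0]: The receptive field on the input at this output position is [0 1 6 / 6 6 4 / 6 3 9]. Elementwise product with the kernel and sum: 0·1 + 6·1 + 9·-2.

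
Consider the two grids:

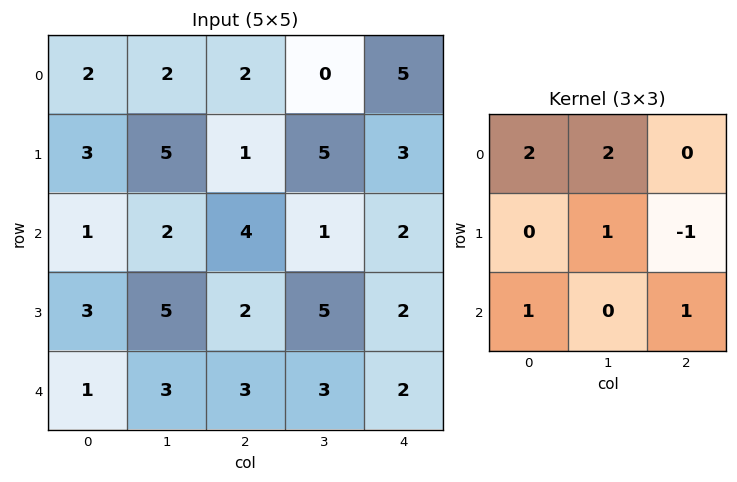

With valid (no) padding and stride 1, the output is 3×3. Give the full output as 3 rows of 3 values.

Output[0,0]: The receptive field on the input at this output position is [2 2 2 / 3 5 1 / 1 2 4]. Elementwise product with the kernel and sum: 2·2 + 2·2 + 5·1 + 1·-1 + 1·1 + 4·1.
Output[0,1]: The receptive field on the input at this output position is [2 2 0 / 5 1 5 / 2 4 1]. Elementwise product with the kernel and sum: 2·2 + 2·2 + 1·1 + 5·-1 + 2·1 + 1·1.

17 7 12
19 25 15
13 15 18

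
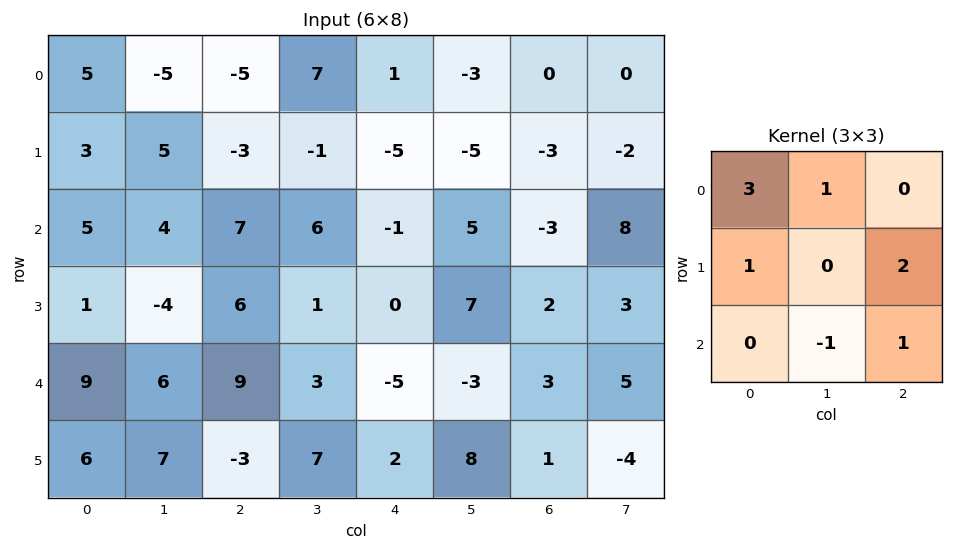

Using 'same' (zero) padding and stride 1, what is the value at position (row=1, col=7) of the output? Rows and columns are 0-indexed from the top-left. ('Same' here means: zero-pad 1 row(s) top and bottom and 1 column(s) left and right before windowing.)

-11

The receptive field on the zero-padded input at this output position is [0 0 0 / -3 -2 0 / -3 8 0]. Elementwise product with the kernel and sum: 0·3 + 0·1 + -3·1 + 0·2 + 8·-1 + 0·1.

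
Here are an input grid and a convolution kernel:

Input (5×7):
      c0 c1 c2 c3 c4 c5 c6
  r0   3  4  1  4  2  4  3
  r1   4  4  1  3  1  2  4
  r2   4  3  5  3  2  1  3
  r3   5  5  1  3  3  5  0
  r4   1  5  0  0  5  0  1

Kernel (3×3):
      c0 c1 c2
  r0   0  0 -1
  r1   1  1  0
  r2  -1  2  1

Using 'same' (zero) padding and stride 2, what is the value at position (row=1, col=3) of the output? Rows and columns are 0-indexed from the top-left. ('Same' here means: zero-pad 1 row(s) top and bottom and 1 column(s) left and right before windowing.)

The receptive field on the zero-padded input at this output position is [2 4 0 / 1 3 0 / 5 0 0]. Elementwise product with the kernel and sum: 0·-1 + 1·1 + 3·1 + 5·-1 + 0·2 + 0·1.

-1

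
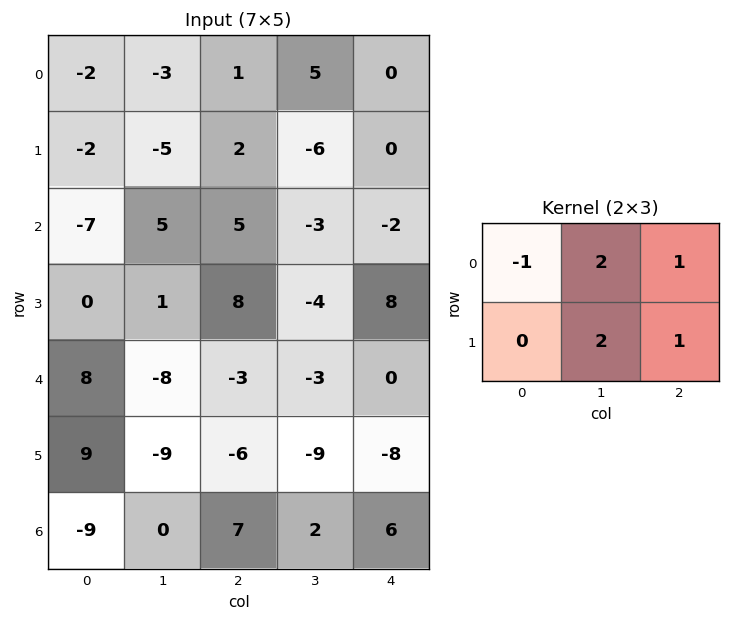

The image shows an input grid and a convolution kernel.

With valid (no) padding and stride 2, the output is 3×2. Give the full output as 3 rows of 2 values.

Output[0,0]: The receptive field on the input at this output position is [-2 -3 1 / -2 -5 2]. Elementwise product with the kernel and sum: -2·-1 + -3·2 + 1·1 + -5·2 + 2·1.
Output[0,1]: The receptive field on the input at this output position is [1 5 0 / 2 -6 0]. Elementwise product with the kernel and sum: 1·-1 + 5·2 + 0·1 + -6·2 + 0·1.

-11 -3
32 -13
-51 -29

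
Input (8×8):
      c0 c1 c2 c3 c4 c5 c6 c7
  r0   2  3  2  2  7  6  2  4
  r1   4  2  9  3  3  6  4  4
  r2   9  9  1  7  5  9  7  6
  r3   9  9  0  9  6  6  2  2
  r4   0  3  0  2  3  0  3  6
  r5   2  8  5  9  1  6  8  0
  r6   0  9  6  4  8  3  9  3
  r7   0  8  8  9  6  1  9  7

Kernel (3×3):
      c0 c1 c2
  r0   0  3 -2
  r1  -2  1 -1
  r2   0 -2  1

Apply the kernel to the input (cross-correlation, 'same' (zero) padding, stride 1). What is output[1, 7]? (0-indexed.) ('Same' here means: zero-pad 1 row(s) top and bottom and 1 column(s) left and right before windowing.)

The receptive field on the zero-padded input at this output position is [2 4 0 / 4 4 0 / 7 6 0]. Elementwise product with the kernel and sum: 4·3 + 0·-2 + 4·-2 + 4·1 + 0·-1 + 6·-2 + 0·1.

-4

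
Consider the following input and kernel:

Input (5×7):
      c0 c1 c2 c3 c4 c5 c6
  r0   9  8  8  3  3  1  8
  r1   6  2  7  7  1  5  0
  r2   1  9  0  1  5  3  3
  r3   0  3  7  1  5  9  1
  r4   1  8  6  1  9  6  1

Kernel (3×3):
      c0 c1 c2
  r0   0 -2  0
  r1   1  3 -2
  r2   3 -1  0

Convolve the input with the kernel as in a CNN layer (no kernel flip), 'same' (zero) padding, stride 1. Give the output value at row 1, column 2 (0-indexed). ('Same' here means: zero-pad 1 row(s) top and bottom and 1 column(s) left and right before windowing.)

The receptive field on the zero-padded input at this output position is [8 8 3 / 2 7 7 / 9 0 1]. Elementwise product with the kernel and sum: 8·-2 + 2·1 + 7·3 + 7·-2 + 9·3 + 0·-1.

20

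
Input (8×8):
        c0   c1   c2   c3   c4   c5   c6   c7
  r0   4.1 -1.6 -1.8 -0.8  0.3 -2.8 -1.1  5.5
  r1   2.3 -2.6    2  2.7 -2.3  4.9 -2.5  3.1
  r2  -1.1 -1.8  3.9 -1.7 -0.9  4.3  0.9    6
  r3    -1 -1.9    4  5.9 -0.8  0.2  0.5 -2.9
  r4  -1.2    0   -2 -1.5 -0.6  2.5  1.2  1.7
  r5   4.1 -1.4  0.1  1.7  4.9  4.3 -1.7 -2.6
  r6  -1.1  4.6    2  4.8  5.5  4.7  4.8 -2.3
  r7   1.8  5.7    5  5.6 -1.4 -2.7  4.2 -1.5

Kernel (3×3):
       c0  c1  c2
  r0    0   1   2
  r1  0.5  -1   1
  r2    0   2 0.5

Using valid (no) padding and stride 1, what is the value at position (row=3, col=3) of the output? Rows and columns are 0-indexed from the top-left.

13.9

The receptive field on the input at this output position is [5.9 -0.8 0.2 / -1.5 -0.6 2.5 / 1.7 4.9 4.3]. Elementwise product with the kernel and sum: -0.8·1 + 0.2·2 + -1.5·0.5 + -0.6·-1 + 2.5·1 + 4.9·2 + 4.3·0.5.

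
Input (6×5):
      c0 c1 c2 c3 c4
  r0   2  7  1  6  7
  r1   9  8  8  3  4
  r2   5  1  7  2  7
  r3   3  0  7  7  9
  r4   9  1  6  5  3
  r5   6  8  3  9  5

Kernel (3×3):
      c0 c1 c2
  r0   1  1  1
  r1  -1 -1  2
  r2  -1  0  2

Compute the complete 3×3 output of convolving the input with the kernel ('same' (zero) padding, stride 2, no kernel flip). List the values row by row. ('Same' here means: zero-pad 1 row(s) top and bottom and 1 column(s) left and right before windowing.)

Output[0,0]: The receptive field on the zero-padded input at this output position is [0 0 0 / 0 2 7 / 0 9 8]. Elementwise product with the kernel and sum: 0·1 + 0·1 + 0·1 + 0·-1 + 2·-1 + 7·2 + 0·-1 + 8·2.
Output[0,1]: The receptive field on the zero-padded input at this output position is [0 0 0 / 7 1 6 / 8 8 3]. Elementwise product with the kernel and sum: 0·1 + 0·1 + 0·1 + 7·-1 + 1·-1 + 6·2 + 8·-1 + 3·2.

28 2 -16
14 29 -9
12 27 -1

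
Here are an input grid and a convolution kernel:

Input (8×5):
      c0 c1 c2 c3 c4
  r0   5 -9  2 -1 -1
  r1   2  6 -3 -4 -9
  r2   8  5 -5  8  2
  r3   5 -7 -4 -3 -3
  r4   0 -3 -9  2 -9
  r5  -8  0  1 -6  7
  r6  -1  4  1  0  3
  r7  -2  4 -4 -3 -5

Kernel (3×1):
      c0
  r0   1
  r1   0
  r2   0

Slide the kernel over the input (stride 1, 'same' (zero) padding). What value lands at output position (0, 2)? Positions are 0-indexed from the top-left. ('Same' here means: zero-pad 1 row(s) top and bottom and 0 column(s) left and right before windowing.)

The receptive field on the zero-padded input at this output position is [0 / 2 / -3]. Elementwise product with the kernel and sum: 0·1.

0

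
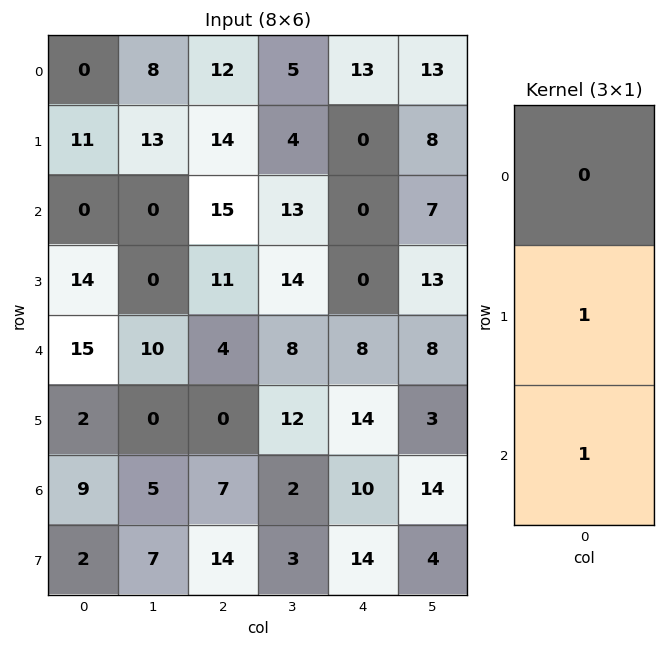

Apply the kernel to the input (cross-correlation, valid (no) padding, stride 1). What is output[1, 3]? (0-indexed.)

The receptive field on the input at this output position is [4 / 13 / 14]. Elementwise product with the kernel and sum: 13·1 + 14·1.

27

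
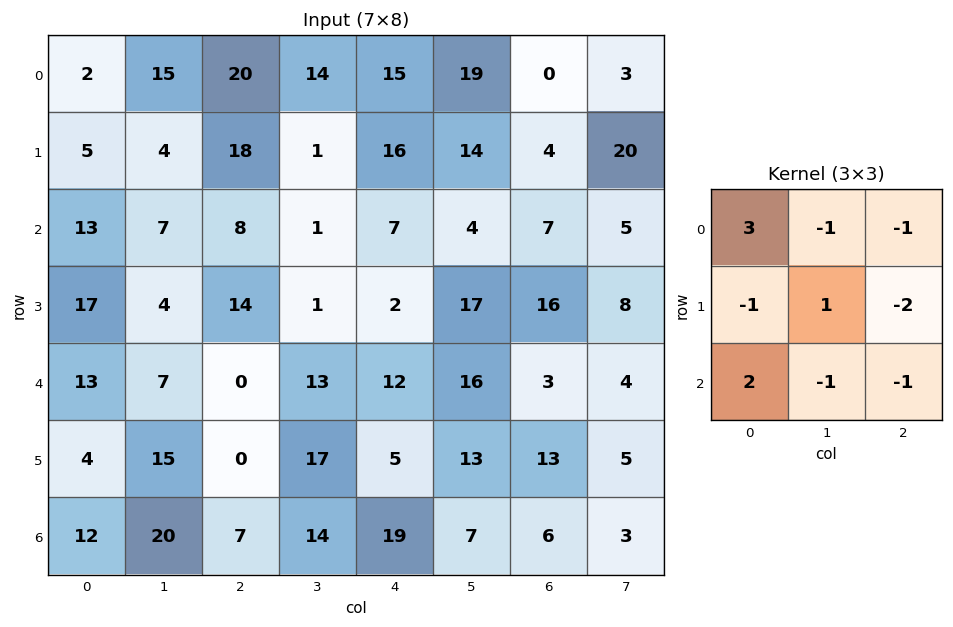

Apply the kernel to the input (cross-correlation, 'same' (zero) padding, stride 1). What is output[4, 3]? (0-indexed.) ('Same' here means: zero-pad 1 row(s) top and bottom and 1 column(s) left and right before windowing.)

The receptive field on the zero-padded input at this output position is [14 1 2 / 0 13 12 / 0 17 5]. Elementwise product with the kernel and sum: 14·3 + 1·-1 + 2·-1 + 0·-1 + 13·1 + 12·-2 + 0·2 + 17·-1 + 5·-1.

6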